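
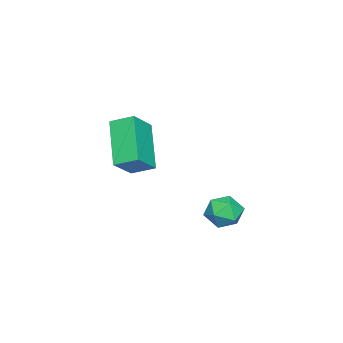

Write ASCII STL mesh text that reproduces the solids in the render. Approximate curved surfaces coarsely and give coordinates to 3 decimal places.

solid 
facet normal -0.839 0.443 0.316
outer loop
vertex -0.024 1.937 -3.736
vertex -0.417 1.406 -4.036
vertex -0.19 1.346 -3.349
endloop
endfacet
facet normal -0.296 0.580 0.759
outer loop
vertex -0.024 1.937 -3.736
vertex -0.19 1.346 -3.349
vertex 0.476 1.631 -3.307
endloop
endfacet
facet normal 0.220 0.897 0.383
outer loop
vertex -0.024 1.937 -3.736
vertex 0.476 1.631 -3.307
vertex 0.66 1.868 -3.968
endloop
endfacet
facet normal -0.003 0.956 -0.294
outer loop
vertex -0.024 1.937 -3.736
vertex 0.66 1.868 -3.968
vertex 0.109 1.728 -4.418
endloop
endfacet
facet normal -0.657 0.675 -0.335
outer loop
vertex -0.024 1.937 -3.736
vertex 0.109 1.728 -4.418
vertex -0.417 1.406 -4.036
endloop
endfacet
facet normal -0.044 -0.043 0.998
outer loop
vertex 0.476 1.631 -3.307
vertex -0.19 1.346 -3.349
vertex 0.391 0.912 -3.342
endloop
endfacet
facet normal -0.922 -0.265 0.282
outer loop
vertex -0.19 1.346 -3.349
vertex -0.417 1.406 -4.036
vertex -0.16 0.772 -3.792
endloop
endfacet
facet normal -0.628 0.112 -0.770
outer loop
vertex -0.417 1.406 -4.036
vertex 0.109 1.728 -4.418
vertex 0.024 1.009 -4.453
endloop
endfacet
facet normal 0.431 0.565 -0.703
outer loop
vertex 0.109 1.728 -4.418
vertex 0.66 1.868 -3.968
vertex 0.69 1.294 -4.411
endloop
endfacet
facet normal 0.792 0.471 0.389
outer loop
vertex 0.66 1.868 -3.968
vertex 0.476 1.631 -3.307
vertex 0.917 1.234 -3.724
endloop
endfacet
facet normal 0.003 -0.956 0.294
outer loop
vertex 0.524 0.703 -4.024
vertex 0.391 0.912 -3.342
vertex -0.16 0.772 -3.792
endloop
endfacet
facet normal -0.220 -0.897 -0.383
outer loop
vertex 0.524 0.703 -4.024
vertex -0.16 0.772 -3.792
vertex 0.024 1.009 -4.453
endloop
endfacet
facet normal 0.296 -0.580 -0.759
outer loop
vertex 0.524 0.703 -4.024
vertex 0.024 1.009 -4.453
vertex 0.69 1.294 -4.411
endloop
endfacet
facet normal 0.839 -0.443 -0.316
outer loop
vertex 0.524 0.703 -4.024
vertex 0.69 1.294 -4.411
vertex 0.917 1.234 -3.724
endloop
endfacet
facet normal 0.657 -0.675 0.335
outer loop
vertex 0.524 0.703 -4.024
vertex 0.917 1.234 -3.724
vertex 0.391 0.912 -3.342
endloop
endfacet
facet normal -0.431 -0.565 0.703
outer loop
vertex -0.16 0.772 -3.792
vertex 0.391 0.912 -3.342
vertex -0.19 1.346 -3.349
endloop
endfacet
facet normal -0.792 -0.471 -0.389
outer loop
vertex 0.024 1.009 -4.453
vertex -0.16 0.772 -3.792
vertex -0.417 1.406 -4.036
endloop
endfacet
facet normal 0.044 0.043 -0.998
outer loop
vertex 0.69 1.294 -4.411
vertex 0.024 1.009 -4.453
vertex 0.109 1.728 -4.418
endloop
endfacet
facet normal 0.922 0.265 -0.282
outer loop
vertex 0.917 1.234 -3.724
vertex 0.69 1.294 -4.411
vertex 0.66 1.868 -3.968
endloop
endfacet
facet normal 0.628 -0.112 0.770
outer loop
vertex 0.391 0.912 -3.342
vertex 0.917 1.234 -3.724
vertex 0.476 1.631 -3.307
endloop
endfacet
facet normal -0.750 0.177 -0.638
outer loop
vertex -2.766 -2.593 -1.92
vertex -1.437 -1.845 -3.275
vertex -2.655 -3.47 -2.294
endloop
endfacet
facet normal -0.651 -0.366 0.665
outer loop
vertex -1.703 -3.695 -1.485
vertex -2.766 -2.593 -1.92
vertex -2.655 -3.47 -2.294
endloop
endfacet
facet normal -0.750 0.178 -0.637
outer loop
vertex -2.655 -3.47 -2.294
vertex -1.437 -1.845 -3.275
vertex -1.326 -2.722 -3.65
endloop
endfacet
facet normal 0.116 -0.913 -0.390
outer loop
vertex -1.326 -2.722 -3.65
vertex -1.703 -3.695 -1.485
vertex -2.655 -3.47 -2.294
endloop
endfacet
facet normal -0.116 0.913 0.390
outer loop
vertex -2.766 -2.593 -1.92
vertex -0.485 -2.07 -2.466
vertex -1.437 -1.845 -3.275
endloop
endfacet
facet normal -0.652 -0.366 0.664
outer loop
vertex -1.814 -2.818 -1.11
vertex -2.766 -2.593 -1.92
vertex -1.703 -3.695 -1.485
endloop
endfacet
facet normal -0.116 0.913 0.390
outer loop
vertex -1.814 -2.818 -1.11
vertex -0.485 -2.07 -2.466
vertex -2.766 -2.593 -1.92
endloop
endfacet
facet normal 0.651 0.367 -0.664
outer loop
vertex -1.437 -1.845 -3.275
vertex -0.485 -2.07 -2.466
vertex -1.326 -2.722 -3.65
endloop
endfacet
facet normal 0.116 -0.913 -0.390
outer loop
vertex -0.374 -2.947 -2.84
vertex -1.703 -3.695 -1.485
vertex -1.326 -2.722 -3.65
endloop
endfacet
facet normal 0.652 0.366 -0.664
outer loop
vertex -1.326 -2.722 -3.65
vertex -0.485 -2.07 -2.466
vertex -0.374 -2.947 -2.84
endloop
endfacet
facet normal 0.750 -0.178 0.637
outer loop
vertex -0.374 -2.947 -2.84
vertex -1.814 -2.818 -1.11
vertex -1.703 -3.695 -1.485
endloop
endfacet
facet normal 0.750 -0.177 0.637
outer loop
vertex -0.485 -2.07 -2.466
vertex -1.814 -2.818 -1.11
vertex -0.374 -2.947 -2.84
endloop
endfacet

endsolid


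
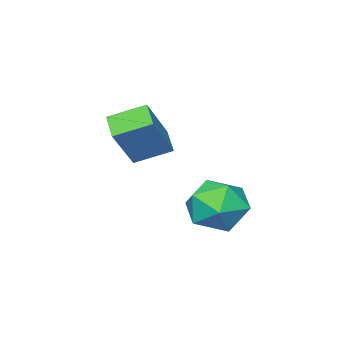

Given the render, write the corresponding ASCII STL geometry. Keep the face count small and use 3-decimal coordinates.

solid 
facet normal -0.585 -0.129 -0.801
outer loop
vertex -1.054 -4.78 -1.34
vertex -1.901 -3.97 -0.852
vertex -0.602 -4.036 -1.79
endloop
endfacet
facet normal 0.667 -0.638 -0.384
outer loop
vertex 0.421 -3.81 -0.388
vertex -1.054 -4.78 -1.34
vertex -0.602 -4.036 -1.79
endloop
endfacet
facet normal -0.585 -0.129 -0.801
outer loop
vertex -0.602 -4.036 -1.79
vertex -1.901 -3.97 -0.852
vertex -1.449 -3.226 -1.302
endloop
endfacet
facet normal 0.461 0.759 -0.459
outer loop
vertex -1.449 -3.226 -1.302
vertex 0.421 -3.81 -0.388
vertex -0.602 -4.036 -1.79
endloop
endfacet
facet normal -0.461 -0.759 0.459
outer loop
vertex -1.054 -4.78 -1.34
vertex -0.878 -3.744 0.55
vertex -1.901 -3.97 -0.852
endloop
endfacet
facet normal 0.667 -0.638 -0.384
outer loop
vertex -0.031 -4.554 0.062
vertex -1.054 -4.78 -1.34
vertex 0.421 -3.81 -0.388
endloop
endfacet
facet normal -0.461 -0.759 0.459
outer loop
vertex -0.031 -4.554 0.062
vertex -0.878 -3.744 0.55
vertex -1.054 -4.78 -1.34
endloop
endfacet
facet normal -0.667 0.638 0.384
outer loop
vertex -1.901 -3.97 -0.852
vertex -0.878 -3.744 0.55
vertex -1.449 -3.226 -1.302
endloop
endfacet
facet normal 0.461 0.759 -0.459
outer loop
vertex -0.426 -3.0 0.1
vertex 0.421 -3.81 -0.388
vertex -1.449 -3.226 -1.302
endloop
endfacet
facet normal -0.667 0.638 0.384
outer loop
vertex -1.449 -3.226 -1.302
vertex -0.878 -3.744 0.55
vertex -0.426 -3.0 0.1
endloop
endfacet
facet normal 0.585 0.129 0.801
outer loop
vertex -0.426 -3.0 0.1
vertex -0.031 -4.554 0.062
vertex 0.421 -3.81 -0.388
endloop
endfacet
facet normal 0.585 0.129 0.801
outer loop
vertex -0.878 -3.744 0.55
vertex -0.031 -4.554 0.062
vertex -0.426 -3.0 0.1
endloop
endfacet
facet normal -0.438 -0.044 0.898
outer loop
vertex -1.843 -0.832 -2.201
vertex -1.134 -1.544 -1.89
vertex -0.947 -0.519 -1.749
endloop
endfacet
facet normal -0.517 0.603 0.608
outer loop
vertex -1.843 -0.832 -2.201
vertex -0.947 -0.519 -1.749
vertex -1.324 -0.002 -2.583
endloop
endfacet
facet normal -0.852 0.524 -0.019
outer loop
vertex -1.843 -0.832 -2.201
vertex -1.324 -0.002 -2.583
vertex -1.743 -0.707 -3.24
endloop
endfacet
facet normal -0.978 -0.172 -0.115
outer loop
vertex -1.843 -0.832 -2.201
vertex -1.743 -0.707 -3.24
vertex -1.626 -1.66 -2.812
endloop
endfacet
facet normal -0.723 -0.523 0.452
outer loop
vertex -1.843 -0.832 -2.201
vertex -1.626 -1.66 -2.812
vertex -1.134 -1.544 -1.89
endloop
endfacet
facet normal 0.132 0.868 0.478
outer loop
vertex -1.324 -0.002 -2.583
vertex -0.947 -0.519 -1.749
vertex -0.294 -0.2 -2.508
endloop
endfacet
facet normal 0.261 -0.178 0.949
outer loop
vertex -0.947 -0.519 -1.749
vertex -1.134 -1.544 -1.89
vertex -0.177 -1.153 -2.08
endloop
endfacet
facet normal -0.200 -0.953 0.227
outer loop
vertex -1.134 -1.544 -1.89
vertex -1.626 -1.66 -2.812
vertex -0.596 -1.858 -2.737
endloop
endfacet
facet normal -0.613 -0.385 -0.690
outer loop
vertex -1.626 -1.66 -2.812
vertex -1.743 -0.707 -3.24
vertex -0.973 -1.341 -3.571
endloop
endfacet
facet normal -0.408 0.740 -0.534
outer loop
vertex -1.743 -0.707 -3.24
vertex -1.324 -0.002 -2.583
vertex -0.786 -0.316 -3.43
endloop
endfacet
facet normal 0.978 0.172 0.115
outer loop
vertex -0.077 -1.028 -3.119
vertex -0.294 -0.2 -2.508
vertex -0.177 -1.153 -2.08
endloop
endfacet
facet normal 0.852 -0.524 0.019
outer loop
vertex -0.077 -1.028 -3.119
vertex -0.177 -1.153 -2.08
vertex -0.596 -1.858 -2.737
endloop
endfacet
facet normal 0.517 -0.603 -0.608
outer loop
vertex -0.077 -1.028 -3.119
vertex -0.596 -1.858 -2.737
vertex -0.973 -1.341 -3.571
endloop
endfacet
facet normal 0.438 0.044 -0.898
outer loop
vertex -0.077 -1.028 -3.119
vertex -0.973 -1.341 -3.571
vertex -0.786 -0.316 -3.43
endloop
endfacet
facet normal 0.723 0.523 -0.452
outer loop
vertex -0.077 -1.028 -3.119
vertex -0.786 -0.316 -3.43
vertex -0.294 -0.2 -2.508
endloop
endfacet
facet normal 0.613 0.385 0.690
outer loop
vertex -0.177 -1.153 -2.08
vertex -0.294 -0.2 -2.508
vertex -0.947 -0.519 -1.749
endloop
endfacet
facet normal 0.408 -0.740 0.534
outer loop
vertex -0.596 -1.858 -2.737
vertex -0.177 -1.153 -2.08
vertex -1.134 -1.544 -1.89
endloop
endfacet
facet normal -0.132 -0.868 -0.478
outer loop
vertex -0.973 -1.341 -3.571
vertex -0.596 -1.858 -2.737
vertex -1.626 -1.66 -2.812
endloop
endfacet
facet normal -0.261 0.178 -0.949
outer loop
vertex -0.786 -0.316 -3.43
vertex -0.973 -1.341 -3.571
vertex -1.743 -0.707 -3.24
endloop
endfacet
facet normal 0.200 0.953 -0.227
outer loop
vertex -0.294 -0.2 -2.508
vertex -0.786 -0.316 -3.43
vertex -1.324 -0.002 -2.583
endloop
endfacet

endsolid


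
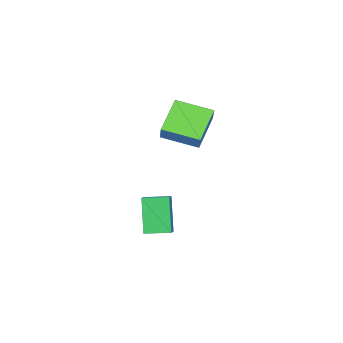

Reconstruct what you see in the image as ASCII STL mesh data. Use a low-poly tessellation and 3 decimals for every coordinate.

solid 
facet normal -0.833 -0.331 -0.443
outer loop
vertex 3.454 -0.587 -2.583
vertex 2.945 0.538 -2.466
vertex 4.192 -0.069 -4.357
endloop
endfacet
facet normal 0.410 -0.907 -0.094
outer loop
vertex 4.875 0.202 -3.994
vertex 3.454 -0.587 -2.583
vertex 4.192 -0.069 -4.357
endloop
endfacet
facet normal -0.833 -0.331 -0.443
outer loop
vertex 4.192 -0.069 -4.357
vertex 2.945 0.538 -2.466
vertex 3.683 1.055 -4.24
endloop
endfacet
facet normal 0.370 0.261 -0.892
outer loop
vertex 3.683 1.055 -4.24
vertex 4.875 0.202 -3.994
vertex 4.192 -0.069 -4.357
endloop
endfacet
facet normal -0.371 -0.260 0.892
outer loop
vertex 3.454 -0.587 -2.583
vertex 3.628 0.809 -2.103
vertex 2.945 0.538 -2.466
endloop
endfacet
facet normal 0.411 -0.907 -0.093
outer loop
vertex 4.137 -0.315 -2.22
vertex 3.454 -0.587 -2.583
vertex 4.875 0.202 -3.994
endloop
endfacet
facet normal -0.370 -0.260 0.892
outer loop
vertex 4.137 -0.315 -2.22
vertex 3.628 0.809 -2.103
vertex 3.454 -0.587 -2.583
endloop
endfacet
facet normal -0.410 0.907 0.094
outer loop
vertex 2.945 0.538 -2.466
vertex 3.628 0.809 -2.103
vertex 3.683 1.055 -4.24
endloop
endfacet
facet normal 0.370 0.260 -0.892
outer loop
vertex 4.366 1.327 -3.877
vertex 4.875 0.202 -3.994
vertex 3.683 1.055 -4.24
endloop
endfacet
facet normal -0.411 0.907 0.094
outer loop
vertex 3.683 1.055 -4.24
vertex 3.628 0.809 -2.103
vertex 4.366 1.327 -3.877
endloop
endfacet
facet normal 0.833 0.331 0.443
outer loop
vertex 4.366 1.327 -3.877
vertex 4.137 -0.315 -2.22
vertex 4.875 0.202 -3.994
endloop
endfacet
facet normal 0.833 0.331 0.443
outer loop
vertex 3.628 0.809 -2.103
vertex 4.137 -0.315 -2.22
vertex 4.366 1.327 -3.877
endloop
endfacet
facet normal -0.585 -0.364 -0.724
outer loop
vertex 1.158 -0.313 2.185
vertex 0.666 1.399 1.721
vertex 2.605 -0.225 0.972
endloop
endfacet
facet normal 0.267 -0.930 0.252
outer loop
vertex 3.354 0.241 1.899
vertex 1.158 -0.313 2.185
vertex 2.605 -0.225 0.972
endloop
endfacet
facet normal -0.585 -0.365 -0.724
outer loop
vertex 2.605 -0.225 0.972
vertex 0.666 1.399 1.721
vertex 2.113 1.486 0.508
endloop
endfacet
facet normal 0.766 0.046 -0.642
outer loop
vertex 2.113 1.486 0.508
vertex 3.354 0.241 1.899
vertex 2.605 -0.225 0.972
endloop
endfacet
facet normal -0.766 -0.046 0.642
outer loop
vertex 1.158 -0.313 2.185
vertex 1.415 1.865 2.648
vertex 0.666 1.399 1.721
endloop
endfacet
facet normal 0.267 -0.930 0.252
outer loop
vertex 1.907 0.154 3.112
vertex 1.158 -0.313 2.185
vertex 3.354 0.241 1.899
endloop
endfacet
facet normal -0.766 -0.046 0.642
outer loop
vertex 1.907 0.154 3.112
vertex 1.415 1.865 2.648
vertex 1.158 -0.313 2.185
endloop
endfacet
facet normal -0.267 0.930 -0.252
outer loop
vertex 0.666 1.399 1.721
vertex 1.415 1.865 2.648
vertex 2.113 1.486 0.508
endloop
endfacet
facet normal 0.766 0.046 -0.642
outer loop
vertex 2.862 1.953 1.435
vertex 3.354 0.241 1.899
vertex 2.113 1.486 0.508
endloop
endfacet
facet normal -0.268 0.930 -0.252
outer loop
vertex 2.113 1.486 0.508
vertex 1.415 1.865 2.648
vertex 2.862 1.953 1.435
endloop
endfacet
facet normal 0.585 0.364 0.724
outer loop
vertex 2.862 1.953 1.435
vertex 1.907 0.154 3.112
vertex 3.354 0.241 1.899
endloop
endfacet
facet normal 0.585 0.365 0.724
outer loop
vertex 1.415 1.865 2.648
vertex 1.907 0.154 3.112
vertex 2.862 1.953 1.435
endloop
endfacet

endsolid


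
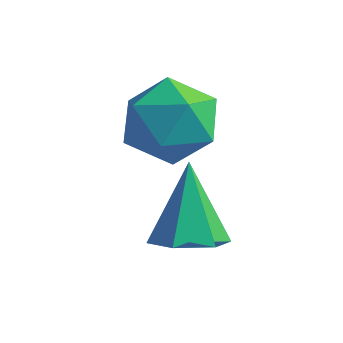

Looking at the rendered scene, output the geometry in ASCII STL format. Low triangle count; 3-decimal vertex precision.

solid 
facet normal 0.291 -0.450 -0.844
outer loop
vertex 2.547 0.718 -2.784
vertex 1.767 0.921 -3.161
vertex 2.453 1.485 -3.225
endloop
endfacet
facet normal 0.786 0.377 0.489
outer loop
vertex 2.547 0.718 -2.784
vertex 2.453 1.485 -3.225
vertex 1.173 1.839 -1.439
endloop
endfacet
facet normal 0.291 -0.449 -0.845
outer loop
vertex 2.453 1.485 -3.225
vertex 1.767 0.921 -3.161
vertex 1.673 1.689 -3.602
endloop
endfacet
facet normal 0.257 0.967 -0.008
outer loop
vertex 2.453 1.485 -3.225
vertex 1.673 1.689 -3.602
vertex 1.173 1.839 -1.439
endloop
endfacet
facet normal 0.292 -0.449 -0.844
outer loop
vertex 1.673 1.689 -3.602
vertex 1.767 0.921 -3.161
vertex 0.987 1.125 -3.539
endloop
endfacet
facet normal -0.633 0.748 -0.198
outer loop
vertex 1.673 1.689 -3.602
vertex 0.987 1.125 -3.539
vertex 1.173 1.839 -1.439
endloop
endfacet
facet normal 0.292 -0.449 -0.845
outer loop
vertex 0.987 1.125 -3.539
vertex 1.767 0.921 -3.161
vertex 1.082 0.357 -3.098
endloop
endfacet
facet normal -0.992 -0.060 0.108
outer loop
vertex 0.987 1.125 -3.539
vertex 1.082 0.357 -3.098
vertex 1.173 1.839 -1.439
endloop
endfacet
facet normal 0.292 -0.449 -0.844
outer loop
vertex 1.082 0.357 -3.098
vertex 1.767 0.921 -3.161
vertex 1.862 0.154 -2.72
endloop
endfacet
facet normal -0.462 -0.649 0.605
outer loop
vertex 1.082 0.357 -3.098
vertex 1.862 0.154 -2.72
vertex 1.173 1.839 -1.439
endloop
endfacet
facet normal 0.291 -0.449 -0.844
outer loop
vertex 1.862 0.154 -2.72
vertex 1.767 0.921 -3.161
vertex 2.547 0.718 -2.784
endloop
endfacet
facet normal 0.428 -0.430 0.795
outer loop
vertex 1.862 0.154 -2.72
vertex 2.547 0.718 -2.784
vertex 1.173 1.839 -1.439
endloop
endfacet
facet normal -0.716 0.584 0.383
outer loop
vertex -0.253 3.665 -1.098
vertex -0.939 2.69 -0.895
vertex -0.17 3.076 -0.046
endloop
endfacet
facet normal -0.070 0.868 0.492
outer loop
vertex -0.253 3.665 -1.098
vertex -0.17 3.076 -0.046
vertex 0.83 3.47 -0.599
endloop
endfacet
facet normal 0.240 0.960 -0.145
outer loop
vertex -0.253 3.665 -1.098
vertex 0.83 3.47 -0.599
vertex 0.68 3.327 -1.79
endloop
endfacet
facet normal -0.214 0.733 -0.646
outer loop
vertex -0.253 3.665 -1.098
vertex 0.68 3.327 -1.79
vertex -0.414 2.846 -1.973
endloop
endfacet
facet normal -0.805 0.500 -0.320
outer loop
vertex -0.253 3.665 -1.098
vertex -0.414 2.846 -1.973
vertex -0.939 2.69 -0.895
endloop
endfacet
facet normal 0.319 0.397 0.860
outer loop
vertex 0.83 3.47 -0.599
vertex -0.17 3.076 -0.046
vertex 0.814 2.374 -0.087
endloop
endfacet
facet normal -0.725 -0.062 0.685
outer loop
vertex -0.17 3.076 -0.046
vertex -0.939 2.69 -0.895
vertex -0.28 1.893 -0.27
endloop
endfacet
facet normal -0.870 -0.199 -0.452
outer loop
vertex -0.939 2.69 -0.895
vertex -0.414 2.846 -1.973
vertex -0.43 1.75 -1.461
endloop
endfacet
facet normal 0.086 0.178 -0.980
outer loop
vertex -0.414 2.846 -1.973
vertex 0.68 3.327 -1.79
vertex 0.57 2.144 -2.014
endloop
endfacet
facet normal 0.821 0.546 -0.169
outer loop
vertex 0.68 3.327 -1.79
vertex 0.83 3.47 -0.599
vertex 1.339 2.53 -1.165
endloop
endfacet
facet normal 0.214 -0.733 0.646
outer loop
vertex 0.653 1.555 -0.962
vertex 0.814 2.374 -0.087
vertex -0.28 1.893 -0.27
endloop
endfacet
facet normal -0.240 -0.960 0.145
outer loop
vertex 0.653 1.555 -0.962
vertex -0.28 1.893 -0.27
vertex -0.43 1.75 -1.461
endloop
endfacet
facet normal 0.070 -0.868 -0.492
outer loop
vertex 0.653 1.555 -0.962
vertex -0.43 1.75 -1.461
vertex 0.57 2.144 -2.014
endloop
endfacet
facet normal 0.716 -0.584 -0.383
outer loop
vertex 0.653 1.555 -0.962
vertex 0.57 2.144 -2.014
vertex 1.339 2.53 -1.165
endloop
endfacet
facet normal 0.805 -0.500 0.320
outer loop
vertex 0.653 1.555 -0.962
vertex 1.339 2.53 -1.165
vertex 0.814 2.374 -0.087
endloop
endfacet
facet normal -0.086 -0.178 0.980
outer loop
vertex -0.28 1.893 -0.27
vertex 0.814 2.374 -0.087
vertex -0.17 3.076 -0.046
endloop
endfacet
facet normal -0.821 -0.546 0.169
outer loop
vertex -0.43 1.75 -1.461
vertex -0.28 1.893 -0.27
vertex -0.939 2.69 -0.895
endloop
endfacet
facet normal -0.319 -0.397 -0.860
outer loop
vertex 0.57 2.144 -2.014
vertex -0.43 1.75 -1.461
vertex -0.414 2.846 -1.973
endloop
endfacet
facet normal 0.725 0.062 -0.685
outer loop
vertex 1.339 2.53 -1.165
vertex 0.57 2.144 -2.014
vertex 0.68 3.327 -1.79
endloop
endfacet
facet normal 0.870 0.199 0.452
outer loop
vertex 0.814 2.374 -0.087
vertex 1.339 2.53 -1.165
vertex 0.83 3.47 -0.599
endloop
endfacet

endsolid


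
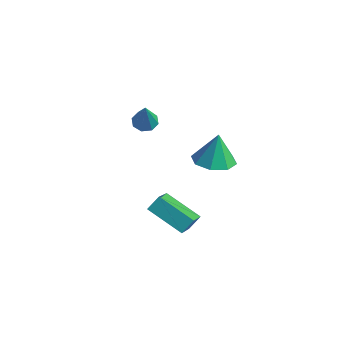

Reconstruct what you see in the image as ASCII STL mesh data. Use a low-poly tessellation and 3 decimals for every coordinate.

solid 
facet normal -0.897 -0.144 0.418
outer loop
vertex 1.599 -1.029 -1.069
vertex 0.809 0.38 -2.282
vertex 1.425 -1.626 -1.648
endloop
endfacet
facet normal 0.391 -0.697 0.601
outer loop
vertex 3.211 -1.34 -2.478
vertex 1.599 -1.029 -1.069
vertex 1.425 -1.626 -1.648
endloop
endfacet
facet normal -0.897 -0.144 0.417
outer loop
vertex 1.425 -1.626 -1.648
vertex 0.809 0.38 -2.282
vertex 0.635 -0.217 -2.862
endloop
endfacet
facet normal -0.204 -0.702 -0.682
outer loop
vertex 0.635 -0.217 -2.862
vertex 3.211 -1.34 -2.478
vertex 1.425 -1.626 -1.648
endloop
endfacet
facet normal 0.205 0.702 0.682
outer loop
vertex 1.599 -1.029 -1.069
vertex 2.595 0.666 -3.112
vertex 0.809 0.38 -2.282
endloop
endfacet
facet normal 0.391 -0.698 0.601
outer loop
vertex 3.385 -0.743 -1.898
vertex 1.599 -1.029 -1.069
vertex 3.211 -1.34 -2.478
endloop
endfacet
facet normal 0.204 0.702 0.682
outer loop
vertex 3.385 -0.743 -1.898
vertex 2.595 0.666 -3.112
vertex 1.599 -1.029 -1.069
endloop
endfacet
facet normal -0.391 0.697 -0.601
outer loop
vertex 0.809 0.38 -2.282
vertex 2.595 0.666 -3.112
vertex 0.635 -0.217 -2.862
endloop
endfacet
facet normal -0.204 -0.702 -0.682
outer loop
vertex 2.421 0.069 -3.691
vertex 3.211 -1.34 -2.478
vertex 0.635 -0.217 -2.862
endloop
endfacet
facet normal -0.391 0.697 -0.601
outer loop
vertex 0.635 -0.217 -2.862
vertex 2.595 0.666 -3.112
vertex 2.421 0.069 -3.691
endloop
endfacet
facet normal 0.897 0.144 -0.417
outer loop
vertex 2.421 0.069 -3.691
vertex 3.385 -0.743 -1.898
vertex 3.211 -1.34 -2.478
endloop
endfacet
facet normal 0.897 0.143 -0.417
outer loop
vertex 2.595 0.666 -3.112
vertex 3.385 -0.743 -1.898
vertex 2.421 0.069 -3.691
endloop
endfacet
facet normal 0.016 -0.212 -0.977
outer loop
vertex 3.367 0.385 0.932
vertex 2.843 1.262 0.733
vertex 3.848 1.006 0.805
endloop
endfacet
facet normal 0.673 -0.394 0.626
outer loop
vertex 3.367 0.385 0.932
vertex 3.848 1.006 0.805
vertex 2.817 1.598 2.287
endloop
endfacet
facet normal 0.016 -0.212 -0.977
outer loop
vertex 3.848 1.006 0.805
vertex 2.843 1.262 0.733
vertex 3.741 1.777 0.636
endloop
endfacet
facet normal 0.840 0.225 0.494
outer loop
vertex 3.848 1.006 0.805
vertex 3.741 1.777 0.636
vertex 2.817 1.598 2.287
endloop
endfacet
facet normal 0.016 -0.212 -0.977
outer loop
vertex 3.741 1.777 0.636
vertex 2.843 1.262 0.733
vertex 3.108 2.245 0.524
endloop
endfacet
facet normal 0.509 0.777 0.369
outer loop
vertex 3.741 1.777 0.636
vertex 3.108 2.245 0.524
vertex 2.817 1.598 2.287
endloop
endfacet
facet normal 0.015 -0.212 -0.977
outer loop
vertex 3.108 2.245 0.524
vertex 2.843 1.262 0.733
vertex 2.319 2.138 0.535
endloop
endfacet
facet normal -0.123 0.938 0.324
outer loop
vertex 3.108 2.245 0.524
vertex 2.319 2.138 0.535
vertex 2.817 1.598 2.287
endloop
endfacet
facet normal 0.016 -0.211 -0.977
outer loop
vertex 2.319 2.138 0.535
vertex 2.843 1.262 0.733
vertex 1.837 1.517 0.661
endloop
endfacet
facet normal -0.690 0.613 0.385
outer loop
vertex 2.319 2.138 0.535
vertex 1.837 1.517 0.661
vertex 2.817 1.598 2.287
endloop
endfacet
facet normal 0.016 -0.212 -0.977
outer loop
vertex 1.837 1.517 0.661
vertex 2.843 1.262 0.733
vertex 1.944 0.747 0.83
endloop
endfacet
facet normal -0.856 -0.006 0.516
outer loop
vertex 1.837 1.517 0.661
vertex 1.944 0.747 0.83
vertex 2.817 1.598 2.287
endloop
endfacet
facet normal 0.016 -0.212 -0.977
outer loop
vertex 1.944 0.747 0.83
vertex 2.843 1.262 0.733
vertex 2.578 0.278 0.942
endloop
endfacet
facet normal -0.526 -0.558 0.641
outer loop
vertex 1.944 0.747 0.83
vertex 2.578 0.278 0.942
vertex 2.817 1.598 2.287
endloop
endfacet
facet normal 0.016 -0.212 -0.977
outer loop
vertex 2.578 0.278 0.942
vertex 2.843 1.262 0.733
vertex 3.367 0.385 0.932
endloop
endfacet
facet normal 0.106 -0.719 0.687
outer loop
vertex 2.578 0.278 0.942
vertex 3.367 0.385 0.932
vertex 2.817 1.598 2.287
endloop
endfacet
facet normal -0.295 0.310 -0.904
outer loop
vertex 0.128 0.618 2.171
vertex -0.415 0.329 2.249
vertex -0.199 0.896 2.373
endloop
endfacet
facet normal 0.721 0.613 0.324
outer loop
vertex 0.128 0.618 2.171
vertex -0.199 0.896 2.373
vertex 0.095 -0.209 3.811
endloop
endfacet
facet normal -0.296 0.310 -0.904
outer loop
vertex -0.199 0.896 2.373
vertex -0.415 0.329 2.249
vertex -0.652 0.843 2.503
endloop
endfacet
facet normal 0.078 0.798 0.597
outer loop
vertex -0.199 0.896 2.373
vertex -0.652 0.843 2.503
vertex 0.095 -0.209 3.811
endloop
endfacet
facet normal -0.293 0.311 -0.904
outer loop
vertex -0.652 0.843 2.503
vertex -0.415 0.329 2.249
vertex -0.967 0.488 2.483
endloop
endfacet
facet normal -0.561 0.459 0.689
outer loop
vertex -0.652 0.843 2.503
vertex -0.967 0.488 2.483
vertex 0.095 -0.209 3.811
endloop
endfacet
facet normal -0.294 0.311 -0.904
outer loop
vertex -0.967 0.488 2.483
vertex -0.415 0.329 2.249
vertex -0.958 0.04 2.326
endloop
endfacet
facet normal -0.814 -0.207 0.543
outer loop
vertex -0.967 0.488 2.483
vertex -0.958 0.04 2.326
vertex 0.095 -0.209 3.811
endloop
endfacet
facet normal -0.294 0.312 -0.904
outer loop
vertex -0.958 0.04 2.326
vertex -0.415 0.329 2.249
vertex -0.632 -0.238 2.124
endloop
endfacet
facet normal -0.537 -0.807 0.245
outer loop
vertex -0.958 0.04 2.326
vertex -0.632 -0.238 2.124
vertex 0.095 -0.209 3.811
endloop
endfacet
facet normal -0.296 0.312 -0.903
outer loop
vertex -0.632 -0.238 2.124
vertex -0.415 0.329 2.249
vertex -0.179 -0.184 1.994
endloop
endfacet
facet normal 0.110 -0.993 -0.030
outer loop
vertex -0.632 -0.238 2.124
vertex -0.179 -0.184 1.994
vertex 0.095 -0.209 3.811
endloop
endfacet
facet normal -0.295 0.313 -0.903
outer loop
vertex -0.179 -0.184 1.994
vertex -0.415 0.329 2.249
vertex 0.136 0.17 2.014
endloop
endfacet
facet normal 0.745 -0.656 -0.121
outer loop
vertex -0.179 -0.184 1.994
vertex 0.136 0.17 2.014
vertex 0.095 -0.209 3.811
endloop
endfacet
facet normal -0.295 0.311 -0.903
outer loop
vertex 0.136 0.17 2.014
vertex -0.415 0.329 2.249
vertex 0.128 0.618 2.171
endloop
endfacet
facet normal 1.000 0.009 0.025
outer loop
vertex 0.136 0.17 2.014
vertex 0.128 0.618 2.171
vertex 0.095 -0.209 3.811
endloop
endfacet

endsolid


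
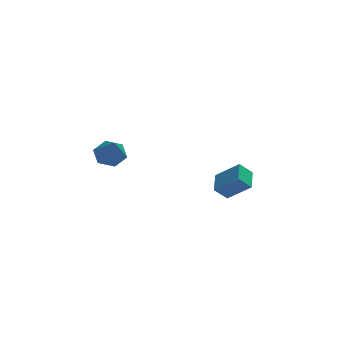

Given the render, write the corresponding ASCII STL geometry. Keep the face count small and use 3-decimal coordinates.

solid 
facet normal -0.049 0.707 -0.706
outer loop
vertex -2.4 0.793 0.852
vertex -3.177 0.949 1.062
vertex -2.565 1.355 1.426
endloop
endfacet
facet normal 0.936 -0.077 0.344
outer loop
vertex -2.4 0.793 0.852
vertex -2.565 1.355 1.426
vertex -3.083 -0.429 2.438
endloop
endfacet
facet normal -0.048 0.706 -0.706
outer loop
vertex -2.565 1.355 1.426
vertex -3.177 0.949 1.062
vertex -3.342 1.511 1.635
endloop
endfacet
facet normal 0.312 0.399 0.862
outer loop
vertex -2.565 1.355 1.426
vertex -3.342 1.511 1.635
vertex -3.083 -0.429 2.438
endloop
endfacet
facet normal -0.048 0.706 -0.706
outer loop
vertex -3.342 1.511 1.635
vertex -3.177 0.949 1.062
vertex -3.954 1.105 1.271
endloop
endfacet
facet normal -0.607 0.233 0.760
outer loop
vertex -3.342 1.511 1.635
vertex -3.954 1.105 1.271
vertex -3.083 -0.429 2.438
endloop
endfacet
facet normal -0.048 0.707 -0.706
outer loop
vertex -3.954 1.105 1.271
vertex -3.177 0.949 1.062
vertex -3.789 0.543 0.697
endloop
endfacet
facet normal -0.903 -0.407 0.139
outer loop
vertex -3.954 1.105 1.271
vertex -3.789 0.543 0.697
vertex -3.083 -0.429 2.438
endloop
endfacet
facet normal -0.048 0.707 -0.706
outer loop
vertex -3.789 0.543 0.697
vertex -3.177 0.949 1.062
vertex -3.012 0.387 0.488
endloop
endfacet
facet normal -0.279 -0.882 -0.379
outer loop
vertex -3.789 0.543 0.697
vertex -3.012 0.387 0.488
vertex -3.083 -0.429 2.438
endloop
endfacet
facet normal -0.049 0.707 -0.706
outer loop
vertex -3.012 0.387 0.488
vertex -3.177 0.949 1.062
vertex -2.4 0.793 0.852
endloop
endfacet
facet normal 0.640 -0.717 -0.277
outer loop
vertex -3.012 0.387 0.488
vertex -2.4 0.793 0.852
vertex -3.083 -0.429 2.438
endloop
endfacet
facet normal -0.704 -0.105 0.703
outer loop
vertex 3.089 2.362 -1.745
vertex 3.325 3.52 -1.336
vertex 2.0 2.94 -2.75
endloop
endfacet
facet normal -0.189 -0.926 -0.327
outer loop
vertex 2.675 3.04 -3.424
vertex 3.089 2.362 -1.745
vertex 2.0 2.94 -2.75
endloop
endfacet
facet normal -0.704 -0.105 0.703
outer loop
vertex 2.0 2.94 -2.75
vertex 3.325 3.52 -1.336
vertex 2.236 4.097 -2.341
endloop
endfacet
facet normal -0.685 0.363 -0.632
outer loop
vertex 2.236 4.097 -2.341
vertex 2.675 3.04 -3.424
vertex 2.0 2.94 -2.75
endloop
endfacet
facet normal 0.685 -0.363 0.632
outer loop
vertex 3.089 2.362 -1.745
vertex 4.0 3.62 -2.01
vertex 3.325 3.52 -1.336
endloop
endfacet
facet normal -0.188 -0.926 -0.327
outer loop
vertex 3.764 2.463 -2.419
vertex 3.089 2.362 -1.745
vertex 2.675 3.04 -3.424
endloop
endfacet
facet normal 0.685 -0.363 0.632
outer loop
vertex 3.764 2.463 -2.419
vertex 4.0 3.62 -2.01
vertex 3.089 2.362 -1.745
endloop
endfacet
facet normal 0.189 0.926 0.327
outer loop
vertex 3.325 3.52 -1.336
vertex 4.0 3.62 -2.01
vertex 2.236 4.097 -2.341
endloop
endfacet
facet normal -0.685 0.363 -0.632
outer loop
vertex 2.911 4.198 -3.015
vertex 2.675 3.04 -3.424
vertex 2.236 4.097 -2.341
endloop
endfacet
facet normal 0.189 0.926 0.328
outer loop
vertex 2.236 4.097 -2.341
vertex 4.0 3.62 -2.01
vertex 2.911 4.198 -3.015
endloop
endfacet
facet normal 0.704 0.105 -0.703
outer loop
vertex 2.911 4.198 -3.015
vertex 3.764 2.463 -2.419
vertex 2.675 3.04 -3.424
endloop
endfacet
facet normal 0.704 0.105 -0.703
outer loop
vertex 4.0 3.62 -2.01
vertex 3.764 2.463 -2.419
vertex 2.911 4.198 -3.015
endloop
endfacet

endsolid


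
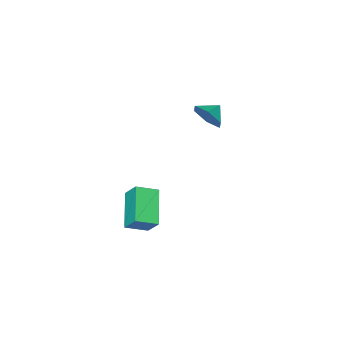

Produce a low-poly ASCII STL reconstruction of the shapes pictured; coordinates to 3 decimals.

solid 
facet normal 0.894 0.038 -0.447
outer loop
vertex -2.969 0.474 -0.226
vertex -3.339 0.009 -1.006
vertex -3.359 0.988 -0.963
endloop
endfacet
facet normal -0.417 0.627 0.658
outer loop
vertex -2.969 0.474 -0.226
vertex -3.359 0.988 -0.963
vertex -4.241 -0.029 -0.554
endloop
endfacet
facet normal 0.894 0.038 -0.447
outer loop
vertex -3.359 0.988 -0.963
vertex -3.339 0.009 -1.006
vertex -3.729 0.524 -1.743
endloop
endfacet
facet normal -0.760 0.649 -0.025
outer loop
vertex -3.359 0.988 -0.963
vertex -3.729 0.524 -1.743
vertex -4.241 -0.029 -0.554
endloop
endfacet
facet normal 0.894 0.037 -0.447
outer loop
vertex -3.729 0.524 -1.743
vertex -3.339 0.009 -1.006
vertex -3.709 -0.455 -1.785
endloop
endfacet
facet normal -0.918 -0.002 -0.396
outer loop
vertex -3.729 0.524 -1.743
vertex -3.709 -0.455 -1.785
vertex -4.241 -0.029 -0.554
endloop
endfacet
facet normal 0.894 0.038 -0.447
outer loop
vertex -3.709 -0.455 -1.785
vertex -3.339 0.009 -1.006
vertex -3.318 -0.969 -1.048
endloop
endfacet
facet normal -0.732 -0.676 -0.083
outer loop
vertex -3.709 -0.455 -1.785
vertex -3.318 -0.969 -1.048
vertex -4.241 -0.029 -0.554
endloop
endfacet
facet normal 0.894 0.038 -0.447
outer loop
vertex -3.318 -0.969 -1.048
vertex -3.339 0.009 -1.006
vertex -2.948 -0.505 -0.269
endloop
endfacet
facet normal -0.389 -0.698 0.601
outer loop
vertex -3.318 -0.969 -1.048
vertex -2.948 -0.505 -0.269
vertex -4.241 -0.029 -0.554
endloop
endfacet
facet normal 0.894 0.039 -0.447
outer loop
vertex -2.948 -0.505 -0.269
vertex -3.339 0.009 -1.006
vertex -2.969 0.474 -0.226
endloop
endfacet
facet normal -0.232 -0.048 0.972
outer loop
vertex -2.948 -0.505 -0.269
vertex -2.969 0.474 -0.226
vertex -4.241 -0.029 -0.554
endloop
endfacet
facet normal -0.830 0.418 -0.369
outer loop
vertex 1.793 2.248 -2.826
vertex 2.991 3.622 -3.965
vertex 1.811 1.46 -3.757
endloop
endfacet
facet normal -0.557 -0.639 0.530
outer loop
vertex 2.849 0.938 -3.295
vertex 1.793 2.248 -2.826
vertex 1.811 1.46 -3.757
endloop
endfacet
facet normal -0.830 0.417 -0.370
outer loop
vertex 1.811 1.46 -3.757
vertex 2.991 3.622 -3.965
vertex 3.01 2.834 -4.896
endloop
endfacet
facet normal 0.015 -0.646 -0.763
outer loop
vertex 3.01 2.834 -4.896
vertex 2.849 0.938 -3.295
vertex 1.811 1.46 -3.757
endloop
endfacet
facet normal -0.015 0.646 0.763
outer loop
vertex 1.793 2.248 -2.826
vertex 4.029 3.1 -3.503
vertex 2.991 3.622 -3.965
endloop
endfacet
facet normal -0.558 -0.639 0.530
outer loop
vertex 2.83 1.726 -2.364
vertex 1.793 2.248 -2.826
vertex 2.849 0.938 -3.295
endloop
endfacet
facet normal -0.015 0.646 0.763
outer loop
vertex 2.83 1.726 -2.364
vertex 4.029 3.1 -3.503
vertex 1.793 2.248 -2.826
endloop
endfacet
facet normal 0.557 0.639 -0.530
outer loop
vertex 2.991 3.622 -3.965
vertex 4.029 3.1 -3.503
vertex 3.01 2.834 -4.896
endloop
endfacet
facet normal 0.015 -0.646 -0.763
outer loop
vertex 4.047 2.312 -4.434
vertex 2.849 0.938 -3.295
vertex 3.01 2.834 -4.896
endloop
endfacet
facet normal 0.558 0.639 -0.530
outer loop
vertex 3.01 2.834 -4.896
vertex 4.029 3.1 -3.503
vertex 4.047 2.312 -4.434
endloop
endfacet
facet normal 0.830 -0.417 0.370
outer loop
vertex 4.047 2.312 -4.434
vertex 2.83 1.726 -2.364
vertex 2.849 0.938 -3.295
endloop
endfacet
facet normal 0.830 -0.418 0.370
outer loop
vertex 4.029 3.1 -3.503
vertex 2.83 1.726 -2.364
vertex 4.047 2.312 -4.434
endloop
endfacet

endsolid


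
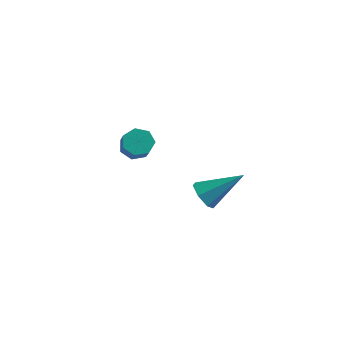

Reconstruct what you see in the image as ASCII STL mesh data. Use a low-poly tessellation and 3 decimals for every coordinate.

solid 
facet normal -0.381 0.579 -0.721
outer loop
vertex -3.561 2.846 -3.074
vertex -4.245 2.477 -3.009
vertex -3.997 3.112 -2.63
endloop
endfacet
facet normal 0.663 0.715 0.223
outer loop
vertex -3.561 2.846 -3.074
vertex -3.997 3.112 -2.63
vertex -3.011 2.013 -2.036
endloop
endfacet
facet normal 0.663 0.715 0.223
outer loop
vertex -3.011 2.013 -2.036
vertex -3.997 3.112 -2.63
vertex -3.447 2.279 -1.592
endloop
endfacet
facet normal 0.381 -0.578 0.721
outer loop
vertex -3.011 2.013 -2.036
vertex -3.447 2.279 -1.592
vertex -3.695 1.643 -1.971
endloop
endfacet
facet normal -0.382 0.579 -0.721
outer loop
vertex -3.997 3.112 -2.63
vertex -4.245 2.477 -3.009
vertex -4.619 2.9 -2.471
endloop
endfacet
facet normal -0.090 0.753 0.652
outer loop
vertex -3.997 3.112 -2.63
vertex -4.619 2.9 -2.471
vertex -3.447 2.279 -1.592
endloop
endfacet
facet normal -0.091 0.752 0.652
outer loop
vertex -3.447 2.279 -1.592
vertex -4.619 2.9 -2.471
vertex -4.07 2.066 -1.433
endloop
endfacet
facet normal 0.382 -0.578 0.721
outer loop
vertex -3.447 2.279 -1.592
vertex -4.07 2.066 -1.433
vertex -3.695 1.643 -1.971
endloop
endfacet
facet normal -0.382 0.579 -0.721
outer loop
vertex -4.619 2.9 -2.471
vertex -4.245 2.477 -3.009
vertex -4.96 2.369 -2.717
endloop
endfacet
facet normal -0.775 0.224 0.590
outer loop
vertex -4.619 2.9 -2.471
vertex -4.96 2.369 -2.717
vertex -4.07 2.066 -1.433
endloop
endfacet
facet normal -0.775 0.224 0.590
outer loop
vertex -4.07 2.066 -1.433
vertex -4.96 2.369 -2.717
vertex -4.411 1.535 -1.679
endloop
endfacet
facet normal 0.381 -0.579 0.721
outer loop
vertex -4.07 2.066 -1.433
vertex -4.411 1.535 -1.679
vertex -3.695 1.643 -1.971
endloop
endfacet
facet normal -0.382 0.578 -0.721
outer loop
vertex -4.96 2.369 -2.717
vertex -4.245 2.477 -3.009
vertex -4.762 1.919 -3.183
endloop
endfacet
facet normal -0.877 -0.473 0.084
outer loop
vertex -4.96 2.369 -2.717
vertex -4.762 1.919 -3.183
vertex -4.411 1.535 -1.679
endloop
endfacet
facet normal -0.877 -0.474 0.084
outer loop
vertex -4.411 1.535 -1.679
vertex -4.762 1.919 -3.183
vertex -4.213 1.086 -2.145
endloop
endfacet
facet normal 0.381 -0.580 0.720
outer loop
vertex -4.411 1.535 -1.679
vertex -4.213 1.086 -2.145
vertex -3.695 1.643 -1.971
endloop
endfacet
facet normal -0.381 0.578 -0.721
outer loop
vertex -4.762 1.919 -3.183
vertex -4.245 2.477 -3.009
vertex -4.174 1.889 -3.518
endloop
endfacet
facet normal -0.318 -0.814 -0.485
outer loop
vertex -4.762 1.919 -3.183
vertex -4.174 1.889 -3.518
vertex -4.213 1.086 -2.145
endloop
endfacet
facet normal -0.318 -0.814 -0.485
outer loop
vertex -4.213 1.086 -2.145
vertex -4.174 1.889 -3.518
vertex -3.625 1.056 -2.48
endloop
endfacet
facet normal 0.381 -0.579 0.721
outer loop
vertex -4.213 1.086 -2.145
vertex -3.625 1.056 -2.48
vertex -3.695 1.643 -1.971
endloop
endfacet
facet normal -0.381 0.578 -0.721
outer loop
vertex -4.174 1.889 -3.518
vertex -4.245 2.477 -3.009
vertex -3.64 2.302 -3.469
endloop
endfacet
facet normal 0.482 -0.541 -0.689
outer loop
vertex -4.174 1.889 -3.518
vertex -3.64 2.302 -3.469
vertex -3.625 1.056 -2.48
endloop
endfacet
facet normal 0.481 -0.541 -0.689
outer loop
vertex -3.625 1.056 -2.48
vertex -3.64 2.302 -3.469
vertex -3.09 1.469 -2.431
endloop
endfacet
facet normal 0.381 -0.579 0.720
outer loop
vertex -3.625 1.056 -2.48
vertex -3.09 1.469 -2.431
vertex -3.695 1.643 -1.971
endloop
endfacet
facet normal -0.381 0.579 -0.721
outer loop
vertex -3.64 2.302 -3.469
vertex -4.245 2.477 -3.009
vertex -3.561 2.846 -3.074
endloop
endfacet
facet normal 0.917 0.139 -0.374
outer loop
vertex -3.64 2.302 -3.469
vertex -3.561 2.846 -3.074
vertex -3.09 1.469 -2.431
endloop
endfacet
facet normal 0.917 0.139 -0.374
outer loop
vertex -3.09 1.469 -2.431
vertex -3.561 2.846 -3.074
vertex -3.011 2.013 -2.036
endloop
endfacet
facet normal 0.382 -0.579 0.721
outer loop
vertex -3.09 1.469 -2.431
vertex -3.011 2.013 -2.036
vertex -3.695 1.643 -1.971
endloop
endfacet
facet normal -0.710 -0.436 -0.553
outer loop
vertex 1.557 -2.004 -2.268
vertex 1.018 -1.851 -1.697
vertex 1.225 -1.396 -2.321
endloop
endfacet
facet normal 0.719 0.340 -0.607
outer loop
vertex 1.557 -2.004 -2.268
vertex 1.225 -1.396 -2.321
vertex 2.522 -0.929 -0.523
endloop
endfacet
facet normal -0.710 -0.435 -0.553
outer loop
vertex 1.225 -1.396 -2.321
vertex 1.018 -1.851 -1.697
vertex 0.738 -1.131 -1.904
endloop
endfacet
facet normal 0.181 0.912 -0.368
outer loop
vertex 1.225 -1.396 -2.321
vertex 0.738 -1.131 -1.904
vertex 2.522 -0.929 -0.523
endloop
endfacet
facet normal -0.710 -0.435 -0.554
outer loop
vertex 0.738 -1.131 -1.904
vertex 1.018 -1.851 -1.697
vertex 0.461 -1.409 -1.331
endloop
endfacet
facet normal -0.321 0.904 0.283
outer loop
vertex 0.738 -1.131 -1.904
vertex 0.461 -1.409 -1.331
vertex 2.522 -0.929 -0.523
endloop
endfacet
facet normal -0.710 -0.436 -0.554
outer loop
vertex 0.461 -1.409 -1.331
vertex 1.018 -1.851 -1.697
vertex 0.603 -2.019 -1.033
endloop
endfacet
facet normal -0.410 0.322 0.854
outer loop
vertex 0.461 -1.409 -1.331
vertex 0.603 -2.019 -1.033
vertex 2.522 -0.929 -0.523
endloop
endfacet
facet normal -0.710 -0.435 -0.554
outer loop
vertex 0.603 -2.019 -1.033
vertex 1.018 -1.851 -1.697
vertex 1.058 -2.504 -1.235
endloop
endfacet
facet normal -0.017 -0.398 0.917
outer loop
vertex 0.603 -2.019 -1.033
vertex 1.058 -2.504 -1.235
vertex 2.522 -0.929 -0.523
endloop
endfacet
facet normal -0.710 -0.435 -0.553
outer loop
vertex 1.058 -2.504 -1.235
vertex 1.018 -1.851 -1.697
vertex 1.482 -2.497 -1.785
endloop
endfacet
facet normal 0.560 -0.712 0.423
outer loop
vertex 1.058 -2.504 -1.235
vertex 1.482 -2.497 -1.785
vertex 2.522 -0.929 -0.523
endloop
endfacet
facet normal -0.710 -0.435 -0.554
outer loop
vertex 1.482 -2.497 -1.785
vertex 1.018 -1.851 -1.697
vertex 1.557 -2.004 -2.268
endloop
endfacet
facet normal 0.888 -0.384 -0.254
outer loop
vertex 1.482 -2.497 -1.785
vertex 1.557 -2.004 -2.268
vertex 2.522 -0.929 -0.523
endloop
endfacet

endsolid


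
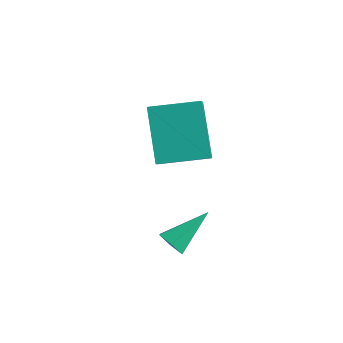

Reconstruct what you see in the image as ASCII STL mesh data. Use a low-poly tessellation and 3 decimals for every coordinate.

solid 
facet normal -0.221 -0.805 -0.550
outer loop
vertex -0.202 -3.495 -2.828
vertex -0.777 -3.38 -2.765
vertex -0.479 -3.151 -3.22
endloop
endfacet
facet normal 0.882 0.339 -0.326
outer loop
vertex -0.202 -3.495 -2.828
vertex -0.479 -3.151 -3.22
vertex -0.403 -2.02 -1.835
endloop
endfacet
facet normal -0.221 -0.805 -0.550
outer loop
vertex -0.479 -3.151 -3.22
vertex -0.777 -3.38 -2.765
vertex -1.054 -3.036 -3.157
endloop
endfacet
facet normal 0.085 0.770 -0.633
outer loop
vertex -0.479 -3.151 -3.22
vertex -1.054 -3.036 -3.157
vertex -0.403 -2.02 -1.835
endloop
endfacet
facet normal -0.221 -0.805 -0.550
outer loop
vertex -1.054 -3.036 -3.157
vertex -0.777 -3.38 -2.765
vertex -1.353 -3.265 -2.702
endloop
endfacet
facet normal -0.734 0.663 -0.148
outer loop
vertex -1.054 -3.036 -3.157
vertex -1.353 -3.265 -2.702
vertex -0.403 -2.02 -1.835
endloop
endfacet
facet normal -0.221 -0.805 -0.551
outer loop
vertex -1.353 -3.265 -2.702
vertex -0.777 -3.38 -2.765
vertex -1.076 -3.609 -2.311
endloop
endfacet
facet normal -0.754 0.126 0.645
outer loop
vertex -1.353 -3.265 -2.702
vertex -1.076 -3.609 -2.311
vertex -0.403 -2.02 -1.835
endloop
endfacet
facet normal -0.221 -0.804 -0.551
outer loop
vertex -1.076 -3.609 -2.311
vertex -0.777 -3.38 -2.765
vertex -0.501 -3.724 -2.374
endloop
endfacet
facet normal 0.044 -0.304 0.952
outer loop
vertex -1.076 -3.609 -2.311
vertex -0.501 -3.724 -2.374
vertex -0.403 -2.02 -1.835
endloop
endfacet
facet normal -0.221 -0.804 -0.551
outer loop
vertex -0.501 -3.724 -2.374
vertex -0.777 -3.38 -2.765
vertex -0.202 -3.495 -2.828
endloop
endfacet
facet normal 0.862 -0.198 0.468
outer loop
vertex -0.501 -3.724 -2.374
vertex -0.202 -3.495 -2.828
vertex -0.403 -2.02 -1.835
endloop
endfacet
facet normal -0.552 0.417 0.722
outer loop
vertex -3.072 -1.987 1.945
vertex -1.84 -0.768 2.184
vertex -3.63 -1.258 1.097
endloop
endfacet
facet normal -0.704 -0.697 -0.136
outer loop
vertex -2.42 -2.172 -0.484
vertex -3.072 -1.987 1.945
vertex -3.63 -1.258 1.097
endloop
endfacet
facet normal -0.552 0.418 0.721
outer loop
vertex -3.63 -1.258 1.097
vertex -1.84 -0.768 2.184
vertex -2.397 -0.039 1.335
endloop
endfacet
facet normal -0.446 0.584 -0.679
outer loop
vertex -2.397 -0.039 1.335
vertex -2.42 -2.172 -0.484
vertex -3.63 -1.258 1.097
endloop
endfacet
facet normal 0.446 -0.584 0.679
outer loop
vertex -3.072 -1.987 1.945
vertex -0.63 -1.682 0.603
vertex -1.84 -0.768 2.184
endloop
endfacet
facet normal -0.704 -0.697 -0.136
outer loop
vertex -1.863 -2.901 0.365
vertex -3.072 -1.987 1.945
vertex -2.42 -2.172 -0.484
endloop
endfacet
facet normal 0.446 -0.584 0.679
outer loop
vertex -1.863 -2.901 0.365
vertex -0.63 -1.682 0.603
vertex -3.072 -1.987 1.945
endloop
endfacet
facet normal 0.704 0.697 0.136
outer loop
vertex -1.84 -0.768 2.184
vertex -0.63 -1.682 0.603
vertex -2.397 -0.039 1.335
endloop
endfacet
facet normal -0.446 0.584 -0.679
outer loop
vertex -1.188 -0.953 -0.245
vertex -2.42 -2.172 -0.484
vertex -2.397 -0.039 1.335
endloop
endfacet
facet normal 0.704 0.697 0.136
outer loop
vertex -2.397 -0.039 1.335
vertex -0.63 -1.682 0.603
vertex -1.188 -0.953 -0.245
endloop
endfacet
facet normal 0.553 -0.417 -0.721
outer loop
vertex -1.188 -0.953 -0.245
vertex -1.863 -2.901 0.365
vertex -2.42 -2.172 -0.484
endloop
endfacet
facet normal 0.552 -0.417 -0.722
outer loop
vertex -0.63 -1.682 0.603
vertex -1.863 -2.901 0.365
vertex -1.188 -0.953 -0.245
endloop
endfacet

endsolid


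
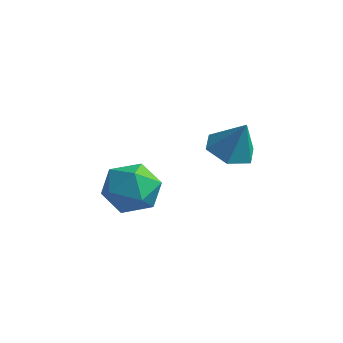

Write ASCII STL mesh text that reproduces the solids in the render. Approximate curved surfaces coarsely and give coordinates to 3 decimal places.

solid 
facet normal -0.220 -0.581 0.784
outer loop
vertex -2.993 -2.608 -2.714
vertex -2.512 -3.261 -3.063
vertex -2.134 -2.674 -2.522
endloop
endfacet
facet normal -0.209 0.109 0.972
outer loop
vertex -2.993 -2.608 -2.714
vertex -2.134 -2.674 -2.522
vertex -2.49 -1.882 -2.687
endloop
endfacet
facet normal -0.685 0.454 0.570
outer loop
vertex -2.993 -2.608 -2.714
vertex -2.49 -1.882 -2.687
vertex -3.089 -1.981 -3.329
endloop
endfacet
facet normal -0.991 -0.021 0.133
outer loop
vertex -2.993 -2.608 -2.714
vertex -3.089 -1.981 -3.329
vertex -3.102 -2.832 -3.561
endloop
endfacet
facet normal -0.703 -0.660 0.265
outer loop
vertex -2.993 -2.608 -2.714
vertex -3.102 -2.832 -3.561
vertex -2.512 -3.261 -3.063
endloop
endfacet
facet normal 0.439 0.368 0.819
outer loop
vertex -2.49 -1.882 -2.687
vertex -2.134 -2.674 -2.522
vertex -1.698 -2.088 -3.019
endloop
endfacet
facet normal 0.421 -0.746 0.516
outer loop
vertex -2.134 -2.674 -2.522
vertex -2.512 -3.261 -3.063
vertex -1.711 -2.939 -3.251
endloop
endfacet
facet normal -0.363 -0.874 -0.323
outer loop
vertex -2.512 -3.261 -3.063
vertex -3.102 -2.832 -3.561
vertex -2.31 -3.038 -3.893
endloop
endfacet
facet normal -0.828 0.159 -0.538
outer loop
vertex -3.102 -2.832 -3.561
vertex -3.089 -1.981 -3.329
vertex -2.666 -2.246 -4.058
endloop
endfacet
facet normal -0.333 0.928 0.168
outer loop
vertex -3.089 -1.981 -3.329
vertex -2.49 -1.882 -2.687
vertex -2.288 -1.659 -3.517
endloop
endfacet
facet normal 0.991 0.021 -0.133
outer loop
vertex -1.807 -2.312 -3.866
vertex -1.698 -2.088 -3.019
vertex -1.711 -2.939 -3.251
endloop
endfacet
facet normal 0.685 -0.454 -0.570
outer loop
vertex -1.807 -2.312 -3.866
vertex -1.711 -2.939 -3.251
vertex -2.31 -3.038 -3.893
endloop
endfacet
facet normal 0.209 -0.109 -0.972
outer loop
vertex -1.807 -2.312 -3.866
vertex -2.31 -3.038 -3.893
vertex -2.666 -2.246 -4.058
endloop
endfacet
facet normal 0.220 0.581 -0.784
outer loop
vertex -1.807 -2.312 -3.866
vertex -2.666 -2.246 -4.058
vertex -2.288 -1.659 -3.517
endloop
endfacet
facet normal 0.703 0.660 -0.265
outer loop
vertex -1.807 -2.312 -3.866
vertex -2.288 -1.659 -3.517
vertex -1.698 -2.088 -3.019
endloop
endfacet
facet normal 0.828 -0.159 0.538
outer loop
vertex -1.711 -2.939 -3.251
vertex -1.698 -2.088 -3.019
vertex -2.134 -2.674 -2.522
endloop
endfacet
facet normal 0.333 -0.928 -0.168
outer loop
vertex -2.31 -3.038 -3.893
vertex -1.711 -2.939 -3.251
vertex -2.512 -3.261 -3.063
endloop
endfacet
facet normal -0.439 -0.368 -0.819
outer loop
vertex -2.666 -2.246 -4.058
vertex -2.31 -3.038 -3.893
vertex -3.102 -2.832 -3.561
endloop
endfacet
facet normal -0.421 0.746 -0.516
outer loop
vertex -2.288 -1.659 -3.517
vertex -2.666 -2.246 -4.058
vertex -3.089 -1.981 -3.329
endloop
endfacet
facet normal 0.363 0.874 0.323
outer loop
vertex -1.698 -2.088 -3.019
vertex -2.288 -1.659 -3.517
vertex -2.49 -1.882 -2.687
endloop
endfacet
facet normal -0.414 -0.047 -0.909
outer loop
vertex 1.123 -2.289 -1.181
vertex 0.495 -2.276 -0.896
vertex 0.808 -1.686 -1.069
endloop
endfacet
facet normal 0.889 0.446 0.101
outer loop
vertex 1.123 -2.289 -1.181
vertex 0.808 -1.686 -1.069
vertex 0.945 -2.224 0.096
endloop
endfacet
facet normal -0.415 -0.046 -0.909
outer loop
vertex 0.808 -1.686 -1.069
vertex 0.495 -2.276 -0.896
vertex 0.18 -1.672 -0.783
endloop
endfacet
facet normal 0.198 0.898 0.392
outer loop
vertex 0.808 -1.686 -1.069
vertex 0.18 -1.672 -0.783
vertex 0.945 -2.224 0.096
endloop
endfacet
facet normal -0.414 -0.046 -0.909
outer loop
vertex 0.18 -1.672 -0.783
vertex 0.495 -2.276 -0.896
vertex -0.134 -2.262 -0.61
endloop
endfacet
facet normal -0.493 0.476 0.728
outer loop
vertex 0.18 -1.672 -0.783
vertex -0.134 -2.262 -0.61
vertex 0.945 -2.224 0.096
endloop
endfacet
facet normal -0.414 -0.048 -0.909
outer loop
vertex -0.134 -2.262 -0.61
vertex 0.495 -2.276 -0.896
vertex 0.181 -2.865 -0.722
endloop
endfacet
facet normal -0.492 -0.400 0.773
outer loop
vertex -0.134 -2.262 -0.61
vertex 0.181 -2.865 -0.722
vertex 0.945 -2.224 0.096
endloop
endfacet
facet normal -0.415 -0.047 -0.909
outer loop
vertex 0.181 -2.865 -0.722
vertex 0.495 -2.276 -0.896
vertex 0.809 -2.879 -1.008
endloop
endfacet
facet normal 0.200 -0.853 0.482
outer loop
vertex 0.181 -2.865 -0.722
vertex 0.809 -2.879 -1.008
vertex 0.945 -2.224 0.096
endloop
endfacet
facet normal -0.414 -0.046 -0.909
outer loop
vertex 0.809 -2.879 -1.008
vertex 0.495 -2.276 -0.896
vertex 1.123 -2.289 -1.181
endloop
endfacet
facet normal 0.890 -0.431 0.146
outer loop
vertex 0.809 -2.879 -1.008
vertex 1.123 -2.289 -1.181
vertex 0.945 -2.224 0.096
endloop
endfacet

endsolid


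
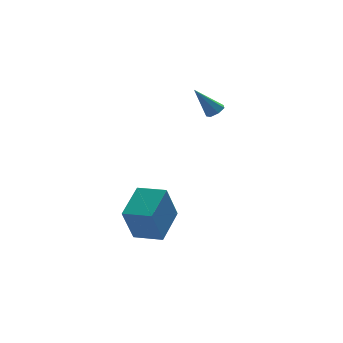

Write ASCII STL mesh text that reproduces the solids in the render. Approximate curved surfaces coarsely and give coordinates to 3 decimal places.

solid 
facet normal -0.609 -0.706 -0.362
outer loop
vertex -2.81 -4.828 -2.586
vertex -3.936 -3.764 -2.767
vertex -2.102 -4.418 -4.574
endloop
endfacet
facet normal 0.722 -0.682 0.116
outer loop
vertex -0.824 -2.936 -3.813
vertex -2.81 -4.828 -2.586
vertex -2.102 -4.418 -4.574
endloop
endfacet
facet normal -0.609 -0.705 -0.363
outer loop
vertex -2.102 -4.418 -4.574
vertex -3.936 -3.764 -2.767
vertex -3.228 -3.353 -4.755
endloop
endfacet
facet normal 0.329 0.191 -0.925
outer loop
vertex -3.228 -3.353 -4.755
vertex -0.824 -2.936 -3.813
vertex -2.102 -4.418 -4.574
endloop
endfacet
facet normal -0.329 -0.191 0.925
outer loop
vertex -2.81 -4.828 -2.586
vertex -2.658 -2.282 -2.006
vertex -3.936 -3.764 -2.767
endloop
endfacet
facet normal 0.722 -0.682 0.116
outer loop
vertex -1.532 -3.347 -1.825
vertex -2.81 -4.828 -2.586
vertex -0.824 -2.936 -3.813
endloop
endfacet
facet normal -0.329 -0.191 0.925
outer loop
vertex -1.532 -3.347 -1.825
vertex -2.658 -2.282 -2.006
vertex -2.81 -4.828 -2.586
endloop
endfacet
facet normal -0.722 0.682 -0.116
outer loop
vertex -3.936 -3.764 -2.767
vertex -2.658 -2.282 -2.006
vertex -3.228 -3.353 -4.755
endloop
endfacet
facet normal 0.329 0.191 -0.925
outer loop
vertex -1.95 -1.872 -3.994
vertex -0.824 -2.936 -3.813
vertex -3.228 -3.353 -4.755
endloop
endfacet
facet normal -0.722 0.682 -0.116
outer loop
vertex -3.228 -3.353 -4.755
vertex -2.658 -2.282 -2.006
vertex -1.95 -1.872 -3.994
endloop
endfacet
facet normal 0.609 0.706 0.363
outer loop
vertex -1.95 -1.872 -3.994
vertex -1.532 -3.347 -1.825
vertex -0.824 -2.936 -3.813
endloop
endfacet
facet normal 0.609 0.706 0.362
outer loop
vertex -2.658 -2.282 -2.006
vertex -1.532 -3.347 -1.825
vertex -1.95 -1.872 -3.994
endloop
endfacet
facet normal 0.543 -0.234 -0.807
outer loop
vertex 2.342 -0.834 2.149
vertex 1.875 -0.979 1.877
vertex 2.125 -0.478 1.9
endloop
endfacet
facet normal 0.538 0.678 0.501
outer loop
vertex 2.342 -0.834 2.149
vertex 2.125 -0.478 1.9
vertex 0.905 -0.561 3.323
endloop
endfacet
facet normal 0.541 -0.233 -0.808
outer loop
vertex 2.125 -0.478 1.9
vertex 1.875 -0.979 1.877
vertex 1.719 -0.499 1.634
endloop
endfacet
facet normal -0.057 0.998 0.009
outer loop
vertex 2.125 -0.478 1.9
vertex 1.719 -0.499 1.634
vertex 0.905 -0.561 3.323
endloop
endfacet
facet normal 0.541 -0.233 -0.808
outer loop
vertex 1.719 -0.499 1.634
vertex 1.875 -0.979 1.877
vertex 1.43 -0.881 1.551
endloop
endfacet
facet normal -0.719 0.615 -0.324
outer loop
vertex 1.719 -0.499 1.634
vertex 1.43 -0.881 1.551
vertex 0.905 -0.561 3.323
endloop
endfacet
facet normal 0.541 -0.233 -0.808
outer loop
vertex 1.43 -0.881 1.551
vertex 1.875 -0.979 1.877
vertex 1.477 -1.337 1.714
endloop
endfacet
facet normal -0.951 -0.187 -0.248
outer loop
vertex 1.43 -0.881 1.551
vertex 1.477 -1.337 1.714
vertex 0.905 -0.561 3.323
endloop
endfacet
facet normal 0.541 -0.234 -0.807
outer loop
vertex 1.477 -1.337 1.714
vertex 1.875 -0.979 1.877
vertex 1.823 -1.523 2.0
endloop
endfacet
facet normal -0.577 -0.797 0.179
outer loop
vertex 1.477 -1.337 1.714
vertex 1.823 -1.523 2.0
vertex 0.905 -0.561 3.323
endloop
endfacet
facet normal 0.541 -0.234 -0.808
outer loop
vertex 1.823 -1.523 2.0
vertex 1.875 -0.979 1.877
vertex 2.208 -1.299 2.193
endloop
endfacet
facet normal 0.123 -0.760 0.638
outer loop
vertex 1.823 -1.523 2.0
vertex 2.208 -1.299 2.193
vertex 0.905 -0.561 3.323
endloop
endfacet
facet normal 0.542 -0.233 -0.807
outer loop
vertex 2.208 -1.299 2.193
vertex 1.875 -0.979 1.877
vertex 2.342 -0.834 2.149
endloop
endfacet
facet normal 0.617 -0.104 0.780
outer loop
vertex 2.208 -1.299 2.193
vertex 2.342 -0.834 2.149
vertex 0.905 -0.561 3.323
endloop
endfacet

endsolid


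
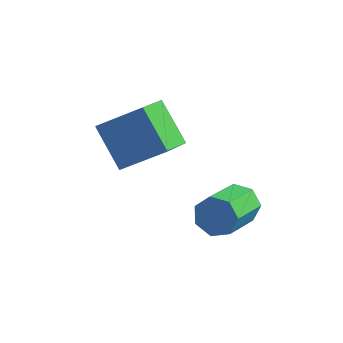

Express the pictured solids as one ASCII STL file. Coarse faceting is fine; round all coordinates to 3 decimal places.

solid 
facet normal -0.671 0.305 0.676
outer loop
vertex -4.904 -0.652 3.269
vertex -3.33 0.082 4.502
vertex -5.0 0.849 2.497
endloop
endfacet
facet normal -0.739 -0.345 -0.579
outer loop
vertex -3.61 0.218 1.098
vertex -4.904 -0.652 3.269
vertex -5.0 0.849 2.497
endloop
endfacet
facet normal -0.671 0.305 0.676
outer loop
vertex -5.0 0.849 2.497
vertex -3.33 0.082 4.502
vertex -3.425 1.583 3.73
endloop
endfacet
facet normal -0.056 0.888 -0.457
outer loop
vertex -3.425 1.583 3.73
vertex -3.61 0.218 1.098
vertex -5.0 0.849 2.497
endloop
endfacet
facet normal 0.056 -0.888 0.457
outer loop
vertex -4.904 -0.652 3.269
vertex -1.94 -0.549 3.103
vertex -3.33 0.082 4.502
endloop
endfacet
facet normal -0.739 -0.344 -0.579
outer loop
vertex -3.515 -1.283 1.87
vertex -4.904 -0.652 3.269
vertex -3.61 0.218 1.098
endloop
endfacet
facet normal 0.056 -0.888 0.457
outer loop
vertex -3.515 -1.283 1.87
vertex -1.94 -0.549 3.103
vertex -4.904 -0.652 3.269
endloop
endfacet
facet normal 0.739 0.345 0.579
outer loop
vertex -3.33 0.082 4.502
vertex -1.94 -0.549 3.103
vertex -3.425 1.583 3.73
endloop
endfacet
facet normal -0.056 0.888 -0.457
outer loop
vertex -2.036 0.952 2.331
vertex -3.61 0.218 1.098
vertex -3.425 1.583 3.73
endloop
endfacet
facet normal 0.739 0.345 0.578
outer loop
vertex -3.425 1.583 3.73
vertex -1.94 -0.549 3.103
vertex -2.036 0.952 2.331
endloop
endfacet
facet normal 0.671 -0.305 -0.675
outer loop
vertex -2.036 0.952 2.331
vertex -3.515 -1.283 1.87
vertex -3.61 0.218 1.098
endloop
endfacet
facet normal 0.671 -0.305 -0.676
outer loop
vertex -1.94 -0.549 3.103
vertex -3.515 -1.283 1.87
vertex -2.036 0.952 2.331
endloop
endfacet
facet normal -0.039 0.896 -0.442
outer loop
vertex 0.29 1.825 -0.078
vertex -0.062 1.451 -0.805
vertex -0.481 1.784 -0.093
endloop
endfacet
facet normal -0.041 0.441 0.897
outer loop
vertex 0.29 1.825 -0.078
vertex -0.481 1.784 -0.093
vertex 0.375 -0.137 0.891
endloop
endfacet
facet normal -0.041 0.441 0.897
outer loop
vertex 0.375 -0.137 0.891
vertex -0.481 1.784 -0.093
vertex -0.396 -0.178 0.876
endloop
endfacet
facet normal 0.039 -0.896 0.443
outer loop
vertex 0.375 -0.137 0.891
vertex -0.396 -0.178 0.876
vertex 0.022 -0.511 0.165
endloop
endfacet
facet normal -0.039 0.896 -0.442
outer loop
vertex -0.481 1.784 -0.093
vertex -0.062 1.451 -0.805
vertex -0.937 1.492 -0.644
endloop
endfacet
facet normal -0.806 0.234 0.544
outer loop
vertex -0.481 1.784 -0.093
vertex -0.937 1.492 -0.644
vertex -0.396 -0.178 0.876
endloop
endfacet
facet normal -0.806 0.234 0.544
outer loop
vertex -0.396 -0.178 0.876
vertex -0.937 1.492 -0.644
vertex -0.852 -0.47 0.325
endloop
endfacet
facet normal 0.039 -0.896 0.443
outer loop
vertex -0.396 -0.178 0.876
vertex -0.852 -0.47 0.325
vertex 0.022 -0.511 0.165
endloop
endfacet
facet normal -0.039 0.896 -0.443
outer loop
vertex -0.937 1.492 -0.644
vertex -0.062 1.451 -0.805
vertex -0.734 1.169 -1.316
endloop
endfacet
facet normal -0.964 -0.150 -0.219
outer loop
vertex -0.937 1.492 -0.644
vertex -0.734 1.169 -1.316
vertex -0.852 -0.47 0.325
endloop
endfacet
facet normal -0.964 -0.150 -0.219
outer loop
vertex -0.852 -0.47 0.325
vertex -0.734 1.169 -1.316
vertex -0.649 -0.793 -0.347
endloop
endfacet
facet normal 0.039 -0.896 0.442
outer loop
vertex -0.852 -0.47 0.325
vertex -0.649 -0.793 -0.347
vertex 0.022 -0.511 0.165
endloop
endfacet
facet normal -0.039 0.896 -0.443
outer loop
vertex -0.734 1.169 -1.316
vertex -0.062 1.451 -0.805
vertex -0.026 1.058 -1.602
endloop
endfacet
facet normal -0.396 -0.420 -0.816
outer loop
vertex -0.734 1.169 -1.316
vertex -0.026 1.058 -1.602
vertex -0.649 -0.793 -0.347
endloop
endfacet
facet normal -0.396 -0.420 -0.816
outer loop
vertex -0.649 -0.793 -0.347
vertex -0.026 1.058 -1.602
vertex 0.059 -0.904 -0.633
endloop
endfacet
facet normal 0.038 -0.896 0.443
outer loop
vertex -0.649 -0.793 -0.347
vertex 0.059 -0.904 -0.633
vertex 0.022 -0.511 0.165
endloop
endfacet
facet normal -0.039 0.896 -0.443
outer loop
vertex -0.026 1.058 -1.602
vertex -0.062 1.451 -0.805
vertex 0.655 1.243 -1.288
endloop
endfacet
facet normal 0.470 -0.374 -0.799
outer loop
vertex -0.026 1.058 -1.602
vertex 0.655 1.243 -1.288
vertex 0.059 -0.904 -0.633
endloop
endfacet
facet normal 0.470 -0.374 -0.799
outer loop
vertex 0.059 -0.904 -0.633
vertex 0.655 1.243 -1.288
vertex 0.74 -0.719 -0.319
endloop
endfacet
facet normal 0.039 -0.896 0.443
outer loop
vertex 0.059 -0.904 -0.633
vertex 0.74 -0.719 -0.319
vertex 0.022 -0.511 0.165
endloop
endfacet
facet normal -0.038 0.896 -0.443
outer loop
vertex 0.655 1.243 -1.288
vertex -0.062 1.451 -0.805
vertex 0.796 1.584 -0.61
endloop
endfacet
facet normal 0.982 -0.047 -0.181
outer loop
vertex 0.655 1.243 -1.288
vertex 0.796 1.584 -0.61
vertex 0.74 -0.719 -0.319
endloop
endfacet
facet normal 0.982 -0.047 -0.181
outer loop
vertex 0.74 -0.719 -0.319
vertex 0.796 1.584 -0.61
vertex 0.881 -0.378 0.359
endloop
endfacet
facet normal 0.039 -0.896 0.443
outer loop
vertex 0.74 -0.719 -0.319
vertex 0.881 -0.378 0.359
vertex 0.022 -0.511 0.165
endloop
endfacet
facet normal -0.038 0.896 -0.442
outer loop
vertex 0.796 1.584 -0.61
vertex -0.062 1.451 -0.805
vertex 0.29 1.825 -0.078
endloop
endfacet
facet normal 0.755 0.316 0.575
outer loop
vertex 0.796 1.584 -0.61
vertex 0.29 1.825 -0.078
vertex 0.881 -0.378 0.359
endloop
endfacet
facet normal 0.755 0.316 0.575
outer loop
vertex 0.881 -0.378 0.359
vertex 0.29 1.825 -0.078
vertex 0.375 -0.137 0.891
endloop
endfacet
facet normal 0.039 -0.896 0.443
outer loop
vertex 0.881 -0.378 0.359
vertex 0.375 -0.137 0.891
vertex 0.022 -0.511 0.165
endloop
endfacet

endsolid


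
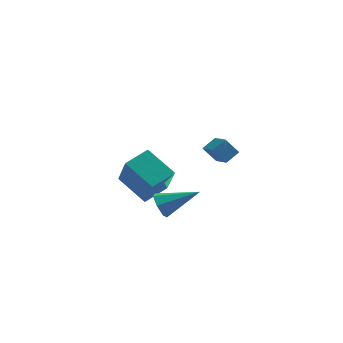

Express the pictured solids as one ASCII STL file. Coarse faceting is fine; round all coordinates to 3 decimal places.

solid 
facet normal -0.725 -0.630 -0.277
outer loop
vertex -3.089 3.137 -0.84
vertex -3.454 4.324 -2.583
vertex -1.848 2.127 -1.788
endloop
endfacet
facet normal 0.171 -0.555 0.814
outer loop
vertex -0.826 3.016 -1.397
vertex -3.089 3.137 -0.84
vertex -1.848 2.127 -1.788
endloop
endfacet
facet normal -0.725 -0.630 -0.277
outer loop
vertex -1.848 2.127 -1.788
vertex -3.454 4.324 -2.583
vertex -2.213 3.313 -3.531
endloop
endfacet
facet normal 0.667 -0.543 -0.509
outer loop
vertex -2.213 3.313 -3.531
vertex -0.826 3.016 -1.397
vertex -1.848 2.127 -1.788
endloop
endfacet
facet normal -0.667 0.543 0.510
outer loop
vertex -3.089 3.137 -0.84
vertex -2.432 5.213 -2.192
vertex -3.454 4.324 -2.583
endloop
endfacet
facet normal 0.171 -0.554 0.815
outer loop
vertex -2.067 4.027 -0.449
vertex -3.089 3.137 -0.84
vertex -0.826 3.016 -1.397
endloop
endfacet
facet normal -0.668 0.543 0.509
outer loop
vertex -2.067 4.027 -0.449
vertex -2.432 5.213 -2.192
vertex -3.089 3.137 -0.84
endloop
endfacet
facet normal -0.171 0.554 -0.815
outer loop
vertex -3.454 4.324 -2.583
vertex -2.432 5.213 -2.192
vertex -2.213 3.313 -3.531
endloop
endfacet
facet normal 0.668 -0.543 -0.509
outer loop
vertex -1.191 4.203 -3.14
vertex -0.826 3.016 -1.397
vertex -2.213 3.313 -3.531
endloop
endfacet
facet normal -0.171 0.554 -0.815
outer loop
vertex -2.213 3.313 -3.531
vertex -2.432 5.213 -2.192
vertex -1.191 4.203 -3.14
endloop
endfacet
facet normal 0.725 0.630 0.277
outer loop
vertex -1.191 4.203 -3.14
vertex -2.067 4.027 -0.449
vertex -0.826 3.016 -1.397
endloop
endfacet
facet normal 0.725 0.631 0.277
outer loop
vertex -2.432 5.213 -2.192
vertex -2.067 4.027 -0.449
vertex -1.191 4.203 -3.14
endloop
endfacet
facet normal -0.906 -0.057 -0.420
outer loop
vertex -1.233 -1.217 -1.241
vertex -1.466 -1.594 -0.687
vertex -1.469 -0.89 -0.776
endloop
endfacet
facet normal 0.461 0.819 -0.342
outer loop
vertex -1.233 -1.217 -1.241
vertex -1.469 -0.89 -0.776
vertex 0.246 -1.486 0.107
endloop
endfacet
facet normal -0.906 -0.057 -0.420
outer loop
vertex -1.469 -0.89 -0.776
vertex -1.466 -1.594 -0.687
vertex -1.703 -1.092 -0.244
endloop
endfacet
facet normal 0.113 0.911 0.396
outer loop
vertex -1.469 -0.89 -0.776
vertex -1.703 -1.092 -0.244
vertex 0.246 -1.486 0.107
endloop
endfacet
facet normal -0.906 -0.057 -0.420
outer loop
vertex -1.703 -1.092 -0.244
vertex -1.466 -1.594 -0.687
vertex -1.759 -1.673 -0.045
endloop
endfacet
facet normal -0.102 0.331 0.938
outer loop
vertex -1.703 -1.092 -0.244
vertex -1.759 -1.673 -0.045
vertex 0.246 -1.486 0.107
endloop
endfacet
facet normal -0.906 -0.058 -0.420
outer loop
vertex -1.759 -1.673 -0.045
vertex -1.466 -1.594 -0.687
vertex -1.594 -2.194 -0.329
endloop
endfacet
facet normal -0.021 -0.484 0.875
outer loop
vertex -1.759 -1.673 -0.045
vertex -1.594 -2.194 -0.329
vertex 0.246 -1.486 0.107
endloop
endfacet
facet normal -0.906 -0.057 -0.420
outer loop
vertex -1.594 -2.194 -0.329
vertex -1.466 -1.594 -0.687
vertex -1.333 -2.263 -0.883
endloop
endfacet
facet normal 0.294 -0.921 0.253
outer loop
vertex -1.594 -2.194 -0.329
vertex -1.333 -2.263 -0.883
vertex 0.246 -1.486 0.107
endloop
endfacet
facet normal -0.906 -0.057 -0.420
outer loop
vertex -1.333 -2.263 -0.883
vertex -1.466 -1.594 -0.687
vertex -1.172 -1.829 -1.289
endloop
endfacet
facet normal 0.606 -0.651 -0.456
outer loop
vertex -1.333 -2.263 -0.883
vertex -1.172 -1.829 -1.289
vertex 0.246 -1.486 0.107
endloop
endfacet
facet normal -0.906 -0.057 -0.420
outer loop
vertex -1.172 -1.829 -1.289
vertex -1.466 -1.594 -0.687
vertex -1.233 -1.217 -1.241
endloop
endfacet
facet normal 0.681 0.124 -0.722
outer loop
vertex -1.172 -1.829 -1.289
vertex -1.233 -1.217 -1.241
vertex 0.246 -1.486 0.107
endloop
endfacet
facet normal -0.626 0.082 0.776
outer loop
vertex 1.316 -1.48 3.358
vertex 0.904 -0.555 2.928
vertex 0.768 -1.908 2.961
endloop
endfacet
facet normal 0.374 -0.841 0.391
outer loop
vertex 1.356 -1.985 2.232
vertex 1.316 -1.48 3.358
vertex 0.768 -1.908 2.961
endloop
endfacet
facet normal -0.625 0.082 0.776
outer loop
vertex 0.768 -1.908 2.961
vertex 0.904 -0.555 2.928
vertex 0.356 -0.983 2.532
endloop
endfacet
facet normal -0.684 -0.535 -0.496
outer loop
vertex 0.356 -0.983 2.532
vertex 1.356 -1.985 2.232
vertex 0.768 -1.908 2.961
endloop
endfacet
facet normal 0.684 0.535 0.495
outer loop
vertex 1.316 -1.48 3.358
vertex 1.492 -0.632 2.199
vertex 0.904 -0.555 2.928
endloop
endfacet
facet normal 0.375 -0.841 0.390
outer loop
vertex 1.904 -1.557 2.628
vertex 1.316 -1.48 3.358
vertex 1.356 -1.985 2.232
endloop
endfacet
facet normal 0.685 0.535 0.495
outer loop
vertex 1.904 -1.557 2.628
vertex 1.492 -0.632 2.199
vertex 1.316 -1.48 3.358
endloop
endfacet
facet normal -0.374 0.841 -0.391
outer loop
vertex 0.904 -0.555 2.928
vertex 1.492 -0.632 2.199
vertex 0.356 -0.983 2.532
endloop
endfacet
facet normal -0.685 -0.535 -0.495
outer loop
vertex 0.944 -1.06 1.802
vertex 1.356 -1.985 2.232
vertex 0.356 -0.983 2.532
endloop
endfacet
facet normal -0.374 0.841 -0.390
outer loop
vertex 0.356 -0.983 2.532
vertex 1.492 -0.632 2.199
vertex 0.944 -1.06 1.802
endloop
endfacet
facet normal 0.625 -0.082 -0.776
outer loop
vertex 0.944 -1.06 1.802
vertex 1.904 -1.557 2.628
vertex 1.356 -1.985 2.232
endloop
endfacet
facet normal 0.626 -0.081 -0.776
outer loop
vertex 1.492 -0.632 2.199
vertex 1.904 -1.557 2.628
vertex 0.944 -1.06 1.802
endloop
endfacet

endsolid


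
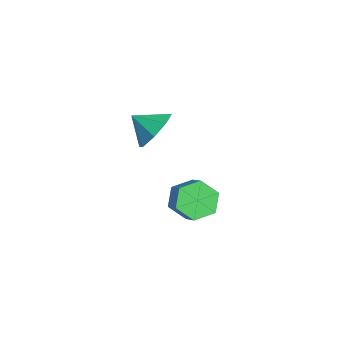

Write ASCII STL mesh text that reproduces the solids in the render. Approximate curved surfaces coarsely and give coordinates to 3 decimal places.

solid 
facet normal -0.792 -0.143 -0.594
outer loop
vertex -0.132 0.674 -4.32
vertex -0.711 0.905 -3.603
vertex -0.391 1.579 -4.192
endloop
endfacet
facet normal 0.546 0.269 -0.793
outer loop
vertex -0.132 0.674 -4.32
vertex -0.391 1.579 -4.192
vertex 0.81 0.843 -3.614
endloop
endfacet
facet normal 0.547 0.269 -0.793
outer loop
vertex 0.81 0.843 -3.614
vertex -0.391 1.579 -4.192
vertex 0.551 1.748 -3.485
endloop
endfacet
facet normal 0.792 0.142 0.594
outer loop
vertex 0.81 0.843 -3.614
vertex 0.551 1.748 -3.485
vertex 0.231 1.075 -2.897
endloop
endfacet
facet normal -0.792 -0.143 -0.594
outer loop
vertex -0.391 1.579 -4.192
vertex -0.711 0.905 -3.603
vertex -0.97 1.81 -3.475
endloop
endfacet
facet normal 0.037 0.960 -0.279
outer loop
vertex -0.391 1.579 -4.192
vertex -0.97 1.81 -3.475
vertex 0.551 1.748 -3.485
endloop
endfacet
facet normal 0.037 0.959 -0.280
outer loop
vertex 0.551 1.748 -3.485
vertex -0.97 1.81 -3.475
vertex -0.028 1.98 -2.768
endloop
endfacet
facet normal 0.792 0.142 0.594
outer loop
vertex 0.551 1.748 -3.485
vertex -0.028 1.98 -2.768
vertex 0.231 1.075 -2.897
endloop
endfacet
facet normal -0.792 -0.143 -0.593
outer loop
vertex -0.97 1.81 -3.475
vertex -0.711 0.905 -3.603
vertex -1.29 1.137 -2.886
endloop
endfacet
facet normal -0.510 0.691 0.513
outer loop
vertex -0.97 1.81 -3.475
vertex -1.29 1.137 -2.886
vertex -0.028 1.98 -2.768
endloop
endfacet
facet normal -0.509 0.690 0.514
outer loop
vertex -0.028 1.98 -2.768
vertex -1.29 1.137 -2.886
vertex -0.348 1.306 -2.18
endloop
endfacet
facet normal 0.792 0.142 0.594
outer loop
vertex -0.028 1.98 -2.768
vertex -0.348 1.306 -2.18
vertex 0.231 1.075 -2.897
endloop
endfacet
facet normal -0.792 -0.142 -0.594
outer loop
vertex -1.29 1.137 -2.886
vertex -0.711 0.905 -3.603
vertex -1.031 0.232 -3.015
endloop
endfacet
facet normal -0.546 -0.269 0.793
outer loop
vertex -1.29 1.137 -2.886
vertex -1.031 0.232 -3.015
vertex -0.348 1.306 -2.18
endloop
endfacet
facet normal -0.547 -0.269 0.793
outer loop
vertex -0.348 1.306 -2.18
vertex -1.031 0.232 -3.015
vertex -0.089 0.401 -2.308
endloop
endfacet
facet normal 0.792 0.143 0.594
outer loop
vertex -0.348 1.306 -2.18
vertex -0.089 0.401 -2.308
vertex 0.231 1.075 -2.897
endloop
endfacet
facet normal -0.792 -0.142 -0.594
outer loop
vertex -1.031 0.232 -3.015
vertex -0.711 0.905 -3.603
vertex -0.452 0.0 -3.732
endloop
endfacet
facet normal -0.038 -0.959 0.280
outer loop
vertex -1.031 0.232 -3.015
vertex -0.452 0.0 -3.732
vertex -0.089 0.401 -2.308
endloop
endfacet
facet normal -0.037 -0.959 0.280
outer loop
vertex -0.089 0.401 -2.308
vertex -0.452 0.0 -3.732
vertex 0.49 0.17 -3.025
endloop
endfacet
facet normal 0.792 0.143 0.594
outer loop
vertex -0.089 0.401 -2.308
vertex 0.49 0.17 -3.025
vertex 0.231 1.075 -2.897
endloop
endfacet
facet normal -0.792 -0.142 -0.594
outer loop
vertex -0.452 0.0 -3.732
vertex -0.711 0.905 -3.603
vertex -0.132 0.674 -4.32
endloop
endfacet
facet normal 0.510 -0.690 -0.514
outer loop
vertex -0.452 0.0 -3.732
vertex -0.132 0.674 -4.32
vertex 0.49 0.17 -3.025
endloop
endfacet
facet normal 0.509 -0.691 -0.513
outer loop
vertex 0.49 0.17 -3.025
vertex -0.132 0.674 -4.32
vertex 0.81 0.843 -3.614
endloop
endfacet
facet normal 0.792 0.143 0.593
outer loop
vertex 0.49 0.17 -3.025
vertex 0.81 0.843 -3.614
vertex 0.231 1.075 -2.897
endloop
endfacet
facet normal 0.376 0.744 -0.553
outer loop
vertex 0.568 -0.212 2.244
vertex 0.04 -0.545 1.437
vertex -0.141 0.111 2.196
endloop
endfacet
facet normal -0.094 -0.058 0.994
outer loop
vertex 0.568 -0.212 2.244
vertex -0.141 0.111 2.196
vertex -0.4 -1.415 2.083
endloop
endfacet
facet normal 0.377 0.743 -0.553
outer loop
vertex -0.141 0.111 2.196
vertex 0.04 -0.545 1.437
vertex -0.744 0.05 1.703
endloop
endfacet
facet normal -0.635 0.051 0.771
outer loop
vertex -0.141 0.111 2.196
vertex -0.744 0.05 1.703
vertex -0.4 -1.415 2.083
endloop
endfacet
facet normal 0.377 0.744 -0.552
outer loop
vertex -0.744 0.05 1.703
vertex 0.04 -0.545 1.437
vertex -0.887 -0.359 1.055
endloop
endfacet
facet normal -0.943 -0.144 0.299
outer loop
vertex -0.744 0.05 1.703
vertex -0.887 -0.359 1.055
vertex -0.4 -1.415 2.083
endloop
endfacet
facet normal 0.377 0.743 -0.553
outer loop
vertex -0.887 -0.359 1.055
vertex 0.04 -0.545 1.437
vertex -0.487 -0.878 0.63
endloop
endfacet
facet normal -0.837 -0.527 -0.145
outer loop
vertex -0.887 -0.359 1.055
vertex -0.487 -0.878 0.63
vertex -0.4 -1.415 2.083
endloop
endfacet
facet normal 0.376 0.744 -0.552
outer loop
vertex -0.487 -0.878 0.63
vertex 0.04 -0.545 1.437
vertex 0.222 -1.201 0.677
endloop
endfacet
facet normal -0.379 -0.875 -0.301
outer loop
vertex -0.487 -0.878 0.63
vertex 0.222 -1.201 0.677
vertex -0.4 -1.415 2.083
endloop
endfacet
facet normal 0.377 0.744 -0.552
outer loop
vertex 0.222 -1.201 0.677
vertex 0.04 -0.545 1.437
vertex 0.824 -1.14 1.17
endloop
endfacet
facet normal 0.163 -0.984 -0.078
outer loop
vertex 0.222 -1.201 0.677
vertex 0.824 -1.14 1.17
vertex -0.4 -1.415 2.083
endloop
endfacet
facet normal 0.376 0.744 -0.552
outer loop
vertex 0.824 -1.14 1.17
vertex 0.04 -0.545 1.437
vertex 0.968 -0.731 1.819
endloop
endfacet
facet normal 0.471 -0.790 0.393
outer loop
vertex 0.824 -1.14 1.17
vertex 0.968 -0.731 1.819
vertex -0.4 -1.415 2.083
endloop
endfacet
facet normal 0.377 0.743 -0.553
outer loop
vertex 0.968 -0.731 1.819
vertex 0.04 -0.545 1.437
vertex 0.568 -0.212 2.244
endloop
endfacet
facet normal 0.365 -0.406 0.838
outer loop
vertex 0.968 -0.731 1.819
vertex 0.568 -0.212 2.244
vertex -0.4 -1.415 2.083
endloop
endfacet

endsolid
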